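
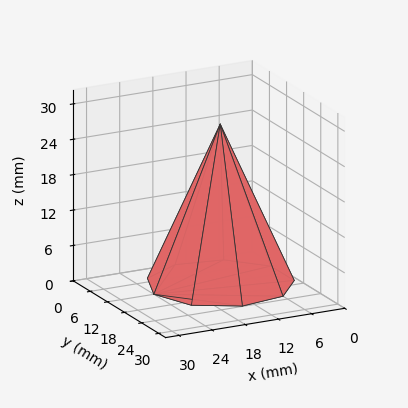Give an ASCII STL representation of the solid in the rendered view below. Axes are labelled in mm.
Reading the render: the shape is a regular 9-sided pyramid, base circumscribed radius ≈ 12 mm, apex at z ≈ 27 mm (dimensions read to the nearest mm from the axis ticks). For the STL, each face is triangulated and given an outward normal.

solid part
  facet normal 0.0000 0.0000 -1.0000
    outer loop
      vertex 14.084 23.818 0.000
      vertex 21.193 19.713 0.000
      vertex 24.000 12.000 0.000
    endloop
  endfacet
  facet normal 0.0000 0.0000 -1.0000
    outer loop
      vertex 6.000 22.392 0.000
      vertex 14.084 23.818 0.000
      vertex 24.000 12.000 0.000
    endloop
  endfacet
  facet normal 0.0000 0.0000 -1.0000
    outer loop
      vertex 0.724 16.104 0.000
      vertex 6.000 22.392 0.000
      vertex 24.000 12.000 0.000
    endloop
  endfacet
  facet normal 0.0000 0.0000 -1.0000
    outer loop
      vertex 0.724 7.896 0.000
      vertex 0.724 16.104 0.000
      vertex 24.000 12.000 0.000
    endloop
  endfacet
  facet normal 0.0000 0.0000 -1.0000
    outer loop
      vertex 6.000 1.608 0.000
      vertex 0.724 7.896 0.000
      vertex 24.000 12.000 0.000
    endloop
  endfacet
  facet normal 0.0000 0.0000 -1.0000
    outer loop
      vertex 14.084 0.182 0.000
      vertex 6.000 1.608 0.000
      vertex 24.000 12.000 0.000
    endloop
  endfacet
  facet normal 0.0000 0.0000 -1.0000
    outer loop
      vertex 21.193 4.287 0.000
      vertex 14.084 0.182 0.000
      vertex 24.000 12.000 0.000
    endloop
  endfacet
  facet normal 0.8671 0.3156 0.3854
    outer loop
      vertex 24.000 12.000 0.000
      vertex 21.193 19.713 0.000
      vertex 12.000 12.000 27.000
    endloop
  endfacet
  facet normal 0.4614 0.7991 0.3854
    outer loop
      vertex 21.193 19.713 0.000
      vertex 14.084 23.818 0.000
      vertex 12.000 12.000 27.000
    endloop
  endfacet
  facet normal -0.1603 0.9087 0.3854
    outer loop
      vertex 14.084 23.818 0.000
      vertex 6.000 22.392 0.000
      vertex 12.000 12.000 27.000
    endloop
  endfacet
  facet normal -0.7069 0.5931 0.3854
    outer loop
      vertex 6.000 22.392 0.000
      vertex 0.724 16.104 0.000
      vertex 12.000 12.000 27.000
    endloop
  endfacet
  facet normal -0.9228 0.0000 0.3854
    outer loop
      vertex 0.724 16.104 0.000
      vertex 0.724 7.896 0.000
      vertex 12.000 12.000 27.000
    endloop
  endfacet
  facet normal -0.7069 -0.5931 0.3854
    outer loop
      vertex 0.724 7.896 0.000
      vertex 6.000 1.608 0.000
      vertex 12.000 12.000 27.000
    endloop
  endfacet
  facet normal -0.1603 -0.9087 0.3854
    outer loop
      vertex 6.000 1.608 0.000
      vertex 14.084 0.182 0.000
      vertex 12.000 12.000 27.000
    endloop
  endfacet
  facet normal 0.4614 -0.7991 0.3854
    outer loop
      vertex 14.084 0.182 0.000
      vertex 21.193 4.287 0.000
      vertex 12.000 12.000 27.000
    endloop
  endfacet
  facet normal 0.8671 -0.3156 0.3854
    outer loop
      vertex 21.193 4.287 0.000
      vertex 24.000 12.000 0.000
      vertex 12.000 12.000 27.000
    endloop
  endfacet
endsolid part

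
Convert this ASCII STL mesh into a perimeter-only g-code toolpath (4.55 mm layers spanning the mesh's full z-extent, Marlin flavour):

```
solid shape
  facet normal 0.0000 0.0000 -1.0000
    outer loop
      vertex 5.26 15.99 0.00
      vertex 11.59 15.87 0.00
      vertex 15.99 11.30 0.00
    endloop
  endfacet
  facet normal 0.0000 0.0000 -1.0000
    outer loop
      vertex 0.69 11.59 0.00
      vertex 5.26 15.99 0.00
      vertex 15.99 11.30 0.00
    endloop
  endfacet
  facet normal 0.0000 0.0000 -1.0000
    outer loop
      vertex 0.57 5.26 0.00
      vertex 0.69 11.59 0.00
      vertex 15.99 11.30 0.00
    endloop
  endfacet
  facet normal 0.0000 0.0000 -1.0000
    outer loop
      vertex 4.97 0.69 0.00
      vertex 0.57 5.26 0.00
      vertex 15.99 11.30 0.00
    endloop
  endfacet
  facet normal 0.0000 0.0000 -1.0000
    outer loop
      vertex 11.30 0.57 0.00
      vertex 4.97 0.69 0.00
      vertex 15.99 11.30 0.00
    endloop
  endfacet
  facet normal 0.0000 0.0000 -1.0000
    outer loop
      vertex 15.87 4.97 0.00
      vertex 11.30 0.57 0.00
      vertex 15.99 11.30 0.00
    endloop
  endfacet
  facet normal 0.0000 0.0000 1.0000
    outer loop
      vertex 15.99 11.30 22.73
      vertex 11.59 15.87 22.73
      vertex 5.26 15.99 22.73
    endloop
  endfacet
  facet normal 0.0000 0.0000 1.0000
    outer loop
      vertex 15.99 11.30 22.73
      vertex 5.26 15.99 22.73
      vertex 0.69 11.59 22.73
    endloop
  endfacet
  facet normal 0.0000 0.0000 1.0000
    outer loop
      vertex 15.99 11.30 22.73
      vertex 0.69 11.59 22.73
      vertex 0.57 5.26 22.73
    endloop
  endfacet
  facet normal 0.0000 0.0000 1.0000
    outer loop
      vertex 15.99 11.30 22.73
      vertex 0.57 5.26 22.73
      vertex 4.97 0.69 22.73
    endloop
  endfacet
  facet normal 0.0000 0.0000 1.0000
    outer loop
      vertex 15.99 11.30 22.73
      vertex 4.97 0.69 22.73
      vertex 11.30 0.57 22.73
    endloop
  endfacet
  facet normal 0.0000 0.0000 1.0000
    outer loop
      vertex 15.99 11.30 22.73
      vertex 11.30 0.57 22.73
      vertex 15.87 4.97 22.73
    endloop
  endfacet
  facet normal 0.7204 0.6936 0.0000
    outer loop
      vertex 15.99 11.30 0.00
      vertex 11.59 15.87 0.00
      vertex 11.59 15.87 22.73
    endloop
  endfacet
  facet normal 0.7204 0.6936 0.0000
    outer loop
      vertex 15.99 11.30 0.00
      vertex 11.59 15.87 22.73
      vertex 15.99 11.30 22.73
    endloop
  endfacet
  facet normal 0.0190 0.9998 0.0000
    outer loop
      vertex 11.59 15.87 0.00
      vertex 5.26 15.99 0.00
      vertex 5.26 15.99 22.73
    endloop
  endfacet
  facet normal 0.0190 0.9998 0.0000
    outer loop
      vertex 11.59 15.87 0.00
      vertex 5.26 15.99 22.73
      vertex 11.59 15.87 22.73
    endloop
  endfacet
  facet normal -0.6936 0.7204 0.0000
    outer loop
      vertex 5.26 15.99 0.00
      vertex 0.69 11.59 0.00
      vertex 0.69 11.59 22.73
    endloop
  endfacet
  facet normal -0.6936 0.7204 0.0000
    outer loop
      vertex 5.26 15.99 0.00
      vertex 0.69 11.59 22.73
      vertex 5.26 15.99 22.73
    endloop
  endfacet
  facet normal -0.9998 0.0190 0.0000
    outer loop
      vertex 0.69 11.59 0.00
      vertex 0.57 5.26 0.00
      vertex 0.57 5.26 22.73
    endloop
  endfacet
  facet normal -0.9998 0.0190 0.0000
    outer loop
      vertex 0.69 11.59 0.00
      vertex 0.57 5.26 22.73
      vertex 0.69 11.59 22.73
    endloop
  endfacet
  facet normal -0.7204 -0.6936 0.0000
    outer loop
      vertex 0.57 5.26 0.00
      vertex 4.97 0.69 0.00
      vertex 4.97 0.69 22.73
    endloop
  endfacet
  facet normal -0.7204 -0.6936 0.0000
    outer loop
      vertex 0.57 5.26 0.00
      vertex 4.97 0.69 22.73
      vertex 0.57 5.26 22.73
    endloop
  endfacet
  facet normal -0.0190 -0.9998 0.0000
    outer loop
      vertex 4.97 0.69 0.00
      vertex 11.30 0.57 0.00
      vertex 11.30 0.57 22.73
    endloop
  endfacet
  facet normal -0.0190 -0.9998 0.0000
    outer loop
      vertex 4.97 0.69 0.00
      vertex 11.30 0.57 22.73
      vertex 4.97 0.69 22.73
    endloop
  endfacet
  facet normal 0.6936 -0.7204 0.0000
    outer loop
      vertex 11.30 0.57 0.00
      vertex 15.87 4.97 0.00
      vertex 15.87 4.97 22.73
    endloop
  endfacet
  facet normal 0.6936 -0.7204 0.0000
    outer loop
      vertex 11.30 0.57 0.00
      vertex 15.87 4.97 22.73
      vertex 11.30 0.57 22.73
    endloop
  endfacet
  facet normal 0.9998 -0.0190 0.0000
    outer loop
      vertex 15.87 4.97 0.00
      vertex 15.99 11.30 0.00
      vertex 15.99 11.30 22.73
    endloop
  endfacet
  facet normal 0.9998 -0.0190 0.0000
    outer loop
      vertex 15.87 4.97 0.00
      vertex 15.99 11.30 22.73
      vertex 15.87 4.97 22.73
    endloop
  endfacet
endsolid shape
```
; perimeter-only toolpath
G21 ; units = mm
G90 ; absolute positioning
G28 ; home
; layer 1
G0 Z4.55
G0 X15.99 Y11.30
G1 X11.59 Y15.87
G1 X5.26 Y15.99
G1 X0.69 Y11.59
G1 X0.57 Y5.26
G1 X4.97 Y0.69
G1 X11.30 Y0.57
G1 X15.87 Y4.97
G1 X15.99 Y11.30
; layer 2
G0 Z9.09
G0 X15.99 Y11.30
G1 X11.59 Y15.87
G1 X5.26 Y15.99
G1 X0.69 Y11.59
G1 X0.57 Y5.26
G1 X4.97 Y0.69
G1 X11.30 Y0.57
G1 X15.87 Y4.97
G1 X15.99 Y11.30
; layer 3
G0 Z13.64
G0 X15.99 Y11.30
G1 X11.59 Y15.87
G1 X5.26 Y15.99
G1 X0.69 Y11.59
G1 X0.57 Y5.26
G1 X4.97 Y0.69
G1 X11.30 Y0.57
G1 X15.87 Y4.97
G1 X15.99 Y11.30
; layer 4
G0 Z18.18
G0 X15.99 Y11.30
G1 X11.59 Y15.87
G1 X5.26 Y15.99
G1 X0.69 Y11.59
G1 X0.57 Y5.26
G1 X4.97 Y0.69
G1 X11.30 Y0.57
G1 X15.87 Y4.97
G1 X15.99 Y11.30
; layer 5
G0 Z22.73
G0 X15.99 Y11.30
G1 X11.59 Y15.87
G1 X5.26 Y15.99
G1 X0.69 Y11.59
G1 X0.57 Y5.26
G1 X4.97 Y0.69
G1 X11.30 Y0.57
G1 X15.87 Y4.97
G1 X15.99 Y11.30
M2 ; end

The solid is a regular 8-sided prism (a cylinder approximated with 8 flat sides), circumscribed radius ≈ 8.28 mm, height ≈ 22.7 mm. Slicing at Δz = 4.55 mm — 5 equal slices spanning the solid's height, so layer i sits at z = i·h/5 — gives 5 non-empty perimeters. Each is a 8-segment closed polygon; G0 lifts to the layer z and rapids to the start vertex, then G1 traces the edges.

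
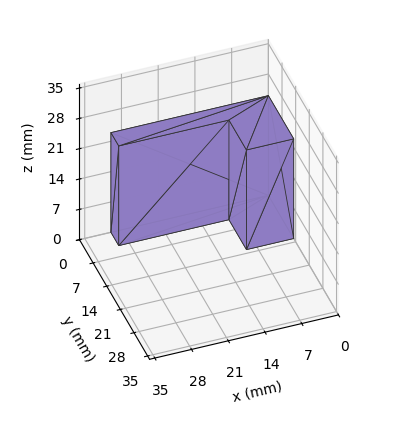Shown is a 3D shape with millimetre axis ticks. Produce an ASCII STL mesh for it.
Reading the render: the shape is an L-shaped prism: outer 30 × 13 mm, arm thicknesses ≈ 4 mm (horizontal) and 9 mm (vertical), extruded 23 mm in z (dimensions read to the nearest mm from the axis ticks). For the STL, each face is triangulated and given an outward normal.

solid part
  facet normal 0.0000 0.0000 -1.0000
    outer loop
      vertex 30.0 4.0 0.0
      vertex 30.0 0.0 0.0
      vertex 0.0 0.0 0.0
    endloop
  endfacet
  facet normal 0.0000 0.0000 -1.0000
    outer loop
      vertex 9.0 4.0 0.0
      vertex 30.0 4.0 0.0
      vertex 0.0 0.0 0.0
    endloop
  endfacet
  facet normal 0.0000 0.0000 -1.0000
    outer loop
      vertex 9.0 13.0 0.0
      vertex 9.0 4.0 0.0
      vertex 0.0 0.0 0.0
    endloop
  endfacet
  facet normal 0.0000 0.0000 -1.0000
    outer loop
      vertex 0.0 13.0 0.0
      vertex 9.0 13.0 0.0
      vertex 0.0 0.0 0.0
    endloop
  endfacet
  facet normal 0.0000 0.0000 1.0000
    outer loop
      vertex 0.0 0.0 23.0
      vertex 30.0 0.0 23.0
      vertex 30.0 4.0 23.0
    endloop
  endfacet
  facet normal 0.0000 0.0000 1.0000
    outer loop
      vertex 0.0 0.0 23.0
      vertex 30.0 4.0 23.0
      vertex 9.0 4.0 23.0
    endloop
  endfacet
  facet normal 0.0000 0.0000 1.0000
    outer loop
      vertex 0.0 0.0 23.0
      vertex 9.0 4.0 23.0
      vertex 9.0 13.0 23.0
    endloop
  endfacet
  facet normal 0.0000 0.0000 1.0000
    outer loop
      vertex 0.0 0.0 23.0
      vertex 9.0 13.0 23.0
      vertex 0.0 13.0 23.0
    endloop
  endfacet
  facet normal 0.0000 -1.0000 0.0000
    outer loop
      vertex 0.0 0.0 0.0
      vertex 30.0 0.0 0.0
      vertex 30.0 0.0 23.0
    endloop
  endfacet
  facet normal 0.0000 -1.0000 0.0000
    outer loop
      vertex 0.0 0.0 0.0
      vertex 30.0 0.0 23.0
      vertex 0.0 0.0 23.0
    endloop
  endfacet
  facet normal 1.0000 0.0000 0.0000
    outer loop
      vertex 30.0 0.0 0.0
      vertex 30.0 4.0 0.0
      vertex 30.0 4.0 23.0
    endloop
  endfacet
  facet normal 1.0000 0.0000 0.0000
    outer loop
      vertex 30.0 0.0 0.0
      vertex 30.0 4.0 23.0
      vertex 30.0 0.0 23.0
    endloop
  endfacet
  facet normal 0.0000 1.0000 0.0000
    outer loop
      vertex 30.0 4.0 0.0
      vertex 9.0 4.0 0.0
      vertex 9.0 4.0 23.0
    endloop
  endfacet
  facet normal 0.0000 1.0000 0.0000
    outer loop
      vertex 30.0 4.0 0.0
      vertex 9.0 4.0 23.0
      vertex 30.0 4.0 23.0
    endloop
  endfacet
  facet normal 1.0000 0.0000 0.0000
    outer loop
      vertex 9.0 4.0 0.0
      vertex 9.0 13.0 0.0
      vertex 9.0 13.0 23.0
    endloop
  endfacet
  facet normal 1.0000 0.0000 0.0000
    outer loop
      vertex 9.0 4.0 0.0
      vertex 9.0 13.0 23.0
      vertex 9.0 4.0 23.0
    endloop
  endfacet
  facet normal 0.0000 1.0000 0.0000
    outer loop
      vertex 9.0 13.0 0.0
      vertex 0.0 13.0 0.0
      vertex 0.0 13.0 23.0
    endloop
  endfacet
  facet normal 0.0000 1.0000 0.0000
    outer loop
      vertex 9.0 13.0 0.0
      vertex 0.0 13.0 23.0
      vertex 9.0 13.0 23.0
    endloop
  endfacet
  facet normal -1.0000 0.0000 0.0000
    outer loop
      vertex 0.0 13.0 0.0
      vertex 0.0 0.0 0.0
      vertex 0.0 0.0 23.0
    endloop
  endfacet
  facet normal -1.0000 0.0000 0.0000
    outer loop
      vertex 0.0 13.0 0.0
      vertex 0.0 0.0 23.0
      vertex 0.0 13.0 23.0
    endloop
  endfacet
endsolid part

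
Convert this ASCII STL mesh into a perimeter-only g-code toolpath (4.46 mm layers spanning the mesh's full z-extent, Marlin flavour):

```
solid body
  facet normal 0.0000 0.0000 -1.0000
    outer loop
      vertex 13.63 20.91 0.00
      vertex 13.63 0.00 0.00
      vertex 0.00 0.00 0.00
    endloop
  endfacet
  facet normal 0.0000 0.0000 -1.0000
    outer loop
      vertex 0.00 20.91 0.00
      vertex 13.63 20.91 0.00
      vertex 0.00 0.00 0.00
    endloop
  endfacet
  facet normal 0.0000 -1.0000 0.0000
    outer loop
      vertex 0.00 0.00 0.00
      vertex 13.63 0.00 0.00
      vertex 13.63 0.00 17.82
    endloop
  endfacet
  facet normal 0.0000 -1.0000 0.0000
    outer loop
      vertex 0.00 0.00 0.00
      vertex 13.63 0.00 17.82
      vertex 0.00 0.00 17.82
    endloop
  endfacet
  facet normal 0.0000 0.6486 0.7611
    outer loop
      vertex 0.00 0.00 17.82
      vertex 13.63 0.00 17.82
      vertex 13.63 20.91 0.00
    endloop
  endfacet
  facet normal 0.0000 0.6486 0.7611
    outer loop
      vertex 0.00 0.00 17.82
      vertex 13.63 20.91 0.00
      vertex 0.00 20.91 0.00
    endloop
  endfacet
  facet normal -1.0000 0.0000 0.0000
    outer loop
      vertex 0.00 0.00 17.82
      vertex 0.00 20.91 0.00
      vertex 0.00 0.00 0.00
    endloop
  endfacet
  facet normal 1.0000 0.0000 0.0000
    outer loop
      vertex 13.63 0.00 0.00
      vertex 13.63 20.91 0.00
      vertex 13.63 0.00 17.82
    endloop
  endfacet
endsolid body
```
; perimeter-only toolpath
G21 ; units = mm
G90 ; absolute positioning
G28 ; home
; layer 1
G0 Z4.46
G0 X0.00 Y0.00
G1 X13.63 Y0.00
G1 X13.63 Y15.68
G1 X0.00 Y15.68
G1 X0.00 Y0.00
; layer 2
G0 Z8.91
G0 X0.00 Y0.00
G1 X13.63 Y0.00
G1 X13.63 Y10.46
G1 X0.00 Y10.46
G1 X0.00 Y0.00
; layer 3
G0 Z13.37
G0 X0.00 Y0.00
G1 X13.63 Y0.00
G1 X13.63 Y5.23
G1 X0.00 Y5.23
G1 X0.00 Y0.00
M2 ; end

The solid is a wedge (ramp): 13.6 × 20.9 mm base, rising to 17.8 mm along the y=0 edge and sloping linearly to z=0 at y=20.9. Slicing at Δz = 4.46 mm — 4 equal slices spanning the solid's height, so layer i sits at z = i·h/4 — gives 3 non-empty perimeters. Each is a 4-segment closed polygon; G0 lifts to the layer z and rapids to the start vertex, then G1 traces the edges. The cross-section shrinks linearly with z (the slice at the apex is degenerate and omitted).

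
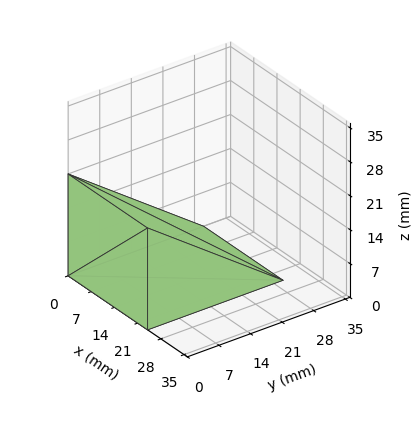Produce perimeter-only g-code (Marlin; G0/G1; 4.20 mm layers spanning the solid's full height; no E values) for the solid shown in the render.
Reading the render: the shape is a wedge (ramp): 24 × 30 mm base, rising to 21 mm along the y=0 edge and sloping linearly to z=0 at y=30 (dimensions read to the nearest mm from the axis ticks). For the g-code, the solid's height is divided into equal slices at the stated Δz and each level perimeter traced with G1 moves after a G0 lift.

; perimeter-only toolpath
G21 ; units = mm
G90 ; absolute positioning
G28 ; home
; layer 1
G0 Z4.20
G0 X0.00 Y0.00
G1 X24.00 Y0.00
G1 X24.00 Y24.00
G1 X0.00 Y24.00
G1 X0.00 Y0.00
; layer 2
G0 Z8.40
G0 X0.00 Y0.00
G1 X24.00 Y0.00
G1 X24.00 Y18.00
G1 X0.00 Y18.00
G1 X0.00 Y0.00
; layer 3
G0 Z12.60
G0 X0.00 Y0.00
G1 X24.00 Y0.00
G1 X24.00 Y12.00
G1 X0.00 Y12.00
G1 X0.00 Y0.00
; layer 4
G0 Z16.80
G0 X0.00 Y0.00
G1 X24.00 Y0.00
G1 X24.00 Y6.00
G1 X0.00 Y6.00
G1 X0.00 Y0.00
M2 ; end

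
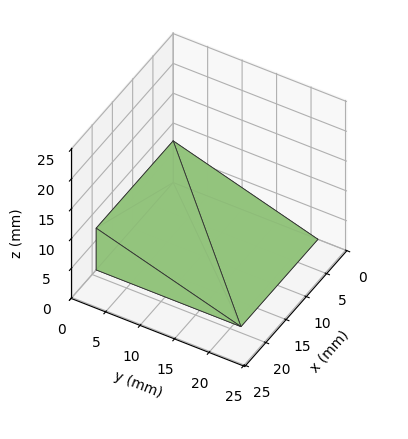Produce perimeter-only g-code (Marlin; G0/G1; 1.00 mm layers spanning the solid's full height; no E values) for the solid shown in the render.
Reading the render: the shape is a wedge (ramp): 19 × 21 mm base, rising to 7 mm along the y=0 edge and sloping linearly to z=0 at y=21 (dimensions read to the nearest mm from the axis ticks). For the g-code, the solid's height is divided into equal slices at the stated Δz and each level perimeter traced with G1 moves after a G0 lift.

; perimeter-only toolpath
G21 ; units = mm
G90 ; absolute positioning
G28 ; home
; layer 1
G0 Z1.00
G0 X0.00 Y0.00
G1 X19.00 Y0.00
G1 X19.00 Y18.00
G1 X0.00 Y18.00
G1 X0.00 Y0.00
; layer 2
G0 Z2.00
G0 X0.00 Y0.00
G1 X19.00 Y0.00
G1 X19.00 Y15.00
G1 X0.00 Y15.00
G1 X0.00 Y0.00
; layer 3
G0 Z3.00
G0 X0.00 Y0.00
G1 X19.00 Y0.00
G1 X19.00 Y12.00
G1 X0.00 Y12.00
G1 X0.00 Y0.00
; layer 4
G0 Z4.00
G0 X0.00 Y0.00
G1 X19.00 Y0.00
G1 X19.00 Y9.00
G1 X0.00 Y9.00
G1 X0.00 Y0.00
; layer 5
G0 Z5.00
G0 X0.00 Y0.00
G1 X19.00 Y0.00
G1 X19.00 Y6.00
G1 X0.00 Y6.00
G1 X0.00 Y0.00
; layer 6
G0 Z6.00
G0 X0.00 Y0.00
G1 X19.00 Y0.00
G1 X19.00 Y3.00
G1 X0.00 Y3.00
G1 X0.00 Y0.00
M2 ; end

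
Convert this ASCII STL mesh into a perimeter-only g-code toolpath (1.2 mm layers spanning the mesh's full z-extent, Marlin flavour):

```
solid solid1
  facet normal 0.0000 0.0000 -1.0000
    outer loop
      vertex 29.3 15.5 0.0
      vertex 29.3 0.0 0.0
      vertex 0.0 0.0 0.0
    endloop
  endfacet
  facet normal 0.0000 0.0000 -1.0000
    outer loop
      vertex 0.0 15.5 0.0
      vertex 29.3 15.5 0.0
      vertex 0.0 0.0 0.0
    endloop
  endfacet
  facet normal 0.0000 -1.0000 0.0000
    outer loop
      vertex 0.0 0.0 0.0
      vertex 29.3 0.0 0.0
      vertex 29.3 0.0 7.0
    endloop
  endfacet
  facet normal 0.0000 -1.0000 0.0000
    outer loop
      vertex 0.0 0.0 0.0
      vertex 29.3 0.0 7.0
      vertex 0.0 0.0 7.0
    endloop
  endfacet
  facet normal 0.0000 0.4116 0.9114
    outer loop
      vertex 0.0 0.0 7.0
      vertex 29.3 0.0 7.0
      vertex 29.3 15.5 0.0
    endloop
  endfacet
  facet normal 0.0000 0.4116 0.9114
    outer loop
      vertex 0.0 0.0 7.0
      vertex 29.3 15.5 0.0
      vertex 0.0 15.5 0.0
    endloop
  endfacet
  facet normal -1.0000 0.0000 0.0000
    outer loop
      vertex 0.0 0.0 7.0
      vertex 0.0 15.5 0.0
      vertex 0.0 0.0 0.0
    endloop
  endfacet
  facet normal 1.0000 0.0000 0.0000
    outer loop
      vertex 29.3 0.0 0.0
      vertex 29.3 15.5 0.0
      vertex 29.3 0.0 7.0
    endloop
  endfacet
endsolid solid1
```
; perimeter-only toolpath
G21 ; units = mm
G90 ; absolute positioning
G28 ; home
; layer 1
G0 Z1.2
G0 X0.0 Y0.0
G1 X29.3 Y0.0
G1 X29.3 Y12.9
G1 X0.0 Y12.9
G1 X0.0 Y0.0
; layer 2
G0 Z2.3
G0 X0.0 Y0.0
G1 X29.3 Y0.0
G1 X29.3 Y10.3
G1 X0.0 Y10.3
G1 X0.0 Y0.0
; layer 3
G0 Z3.5
G0 X0.0 Y0.0
G1 X29.3 Y0.0
G1 X29.3 Y7.8
G1 X0.0 Y7.8
G1 X0.0 Y0.0
; layer 4
G0 Z4.7
G0 X0.0 Y0.0
G1 X29.3 Y0.0
G1 X29.3 Y5.2
G1 X0.0 Y5.2
G1 X0.0 Y0.0
; layer 5
G0 Z5.8
G0 X0.0 Y0.0
G1 X29.3 Y0.0
G1 X29.3 Y2.6
G1 X0.0 Y2.6
G1 X0.0 Y0.0
M2 ; end

The solid is a wedge (ramp): 29.3 × 15.5 mm base, rising to 7 mm along the y=0 edge and sloping linearly to z=0 at y=15.5. Slicing at Δz = 1.2 mm — 6 equal slices spanning the solid's height, so layer i sits at z = i·h/6 — gives 5 non-empty perimeters. Each is a 4-segment closed polygon; G0 lifts to the layer z and rapids to the start vertex, then G1 traces the edges. The cross-section shrinks linearly with z (the slice at the apex is degenerate and omitted).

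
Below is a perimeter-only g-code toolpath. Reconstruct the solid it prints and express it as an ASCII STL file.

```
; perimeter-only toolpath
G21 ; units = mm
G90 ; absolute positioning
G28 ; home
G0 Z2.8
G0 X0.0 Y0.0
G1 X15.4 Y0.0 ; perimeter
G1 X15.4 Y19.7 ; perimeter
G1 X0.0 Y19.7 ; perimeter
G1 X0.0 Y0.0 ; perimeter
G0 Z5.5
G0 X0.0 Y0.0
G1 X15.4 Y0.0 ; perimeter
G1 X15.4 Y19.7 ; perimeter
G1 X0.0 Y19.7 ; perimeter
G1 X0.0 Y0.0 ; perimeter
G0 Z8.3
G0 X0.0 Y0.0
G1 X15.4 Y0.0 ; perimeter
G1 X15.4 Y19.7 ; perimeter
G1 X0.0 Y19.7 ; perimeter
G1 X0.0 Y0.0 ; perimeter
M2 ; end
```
solid part
  facet normal 0.0000 0.0000 -1.0000
    outer loop
      vertex 15.4 19.7 0.0
      vertex 15.4 0.0 0.0
      vertex 0.0 0.0 0.0
    endloop
  endfacet
  facet normal 0.0000 0.0000 -1.0000
    outer loop
      vertex 0.0 19.7 0.0
      vertex 15.4 19.7 0.0
      vertex 0.0 0.0 0.0
    endloop
  endfacet
  facet normal 0.0000 0.0000 1.0000
    outer loop
      vertex 0.0 0.0 8.3
      vertex 15.4 0.0 8.3
      vertex 15.4 19.7 8.3
    endloop
  endfacet
  facet normal 0.0000 0.0000 1.0000
    outer loop
      vertex 0.0 0.0 8.3
      vertex 15.4 19.7 8.3
      vertex 0.0 19.7 8.3
    endloop
  endfacet
  facet normal 0.0000 -1.0000 0.0000
    outer loop
      vertex 0.0 0.0 0.0
      vertex 15.4 0.0 0.0
      vertex 15.4 0.0 8.3
    endloop
  endfacet
  facet normal 0.0000 -1.0000 0.0000
    outer loop
      vertex 0.0 0.0 0.0
      vertex 15.4 0.0 8.3
      vertex 0.0 0.0 8.3
    endloop
  endfacet
  facet normal 0.0000 1.0000 0.0000
    outer loop
      vertex 15.4 19.7 8.3
      vertex 15.4 19.7 0.0
      vertex 0.0 19.7 0.0
    endloop
  endfacet
  facet normal 0.0000 1.0000 0.0000
    outer loop
      vertex 0.0 19.7 8.3
      vertex 15.4 19.7 8.3
      vertex 0.0 19.7 0.0
    endloop
  endfacet
  facet normal -1.0000 0.0000 0.0000
    outer loop
      vertex 0.0 19.7 8.3
      vertex 0.0 19.7 0.0
      vertex 0.0 0.0 0.0
    endloop
  endfacet
  facet normal -1.0000 0.0000 0.0000
    outer loop
      vertex 0.0 0.0 8.3
      vertex 0.0 19.7 8.3
      vertex 0.0 0.0 0.0
    endloop
  endfacet
  facet normal 1.0000 0.0000 0.0000
    outer loop
      vertex 15.4 0.0 0.0
      vertex 15.4 19.7 0.0
      vertex 15.4 19.7 8.3
    endloop
  endfacet
  facet normal 1.0000 0.0000 0.0000
    outer loop
      vertex 15.4 0.0 0.0
      vertex 15.4 19.7 8.3
      vertex 15.4 0.0 8.3
    endloop
  endfacet
endsolid part

The G0 Z moves step by Δz≈2.8 mm. Every layer's G1 loop is the same polygon, so the solid is a straight extrusion of it from z=0 to z≈8.3. Closing with flat bottom and top caps and triangulating gives 12 facets — a rectangular box, roughly 15.4 × 19.7 mm footprint and 8.3 mm tall.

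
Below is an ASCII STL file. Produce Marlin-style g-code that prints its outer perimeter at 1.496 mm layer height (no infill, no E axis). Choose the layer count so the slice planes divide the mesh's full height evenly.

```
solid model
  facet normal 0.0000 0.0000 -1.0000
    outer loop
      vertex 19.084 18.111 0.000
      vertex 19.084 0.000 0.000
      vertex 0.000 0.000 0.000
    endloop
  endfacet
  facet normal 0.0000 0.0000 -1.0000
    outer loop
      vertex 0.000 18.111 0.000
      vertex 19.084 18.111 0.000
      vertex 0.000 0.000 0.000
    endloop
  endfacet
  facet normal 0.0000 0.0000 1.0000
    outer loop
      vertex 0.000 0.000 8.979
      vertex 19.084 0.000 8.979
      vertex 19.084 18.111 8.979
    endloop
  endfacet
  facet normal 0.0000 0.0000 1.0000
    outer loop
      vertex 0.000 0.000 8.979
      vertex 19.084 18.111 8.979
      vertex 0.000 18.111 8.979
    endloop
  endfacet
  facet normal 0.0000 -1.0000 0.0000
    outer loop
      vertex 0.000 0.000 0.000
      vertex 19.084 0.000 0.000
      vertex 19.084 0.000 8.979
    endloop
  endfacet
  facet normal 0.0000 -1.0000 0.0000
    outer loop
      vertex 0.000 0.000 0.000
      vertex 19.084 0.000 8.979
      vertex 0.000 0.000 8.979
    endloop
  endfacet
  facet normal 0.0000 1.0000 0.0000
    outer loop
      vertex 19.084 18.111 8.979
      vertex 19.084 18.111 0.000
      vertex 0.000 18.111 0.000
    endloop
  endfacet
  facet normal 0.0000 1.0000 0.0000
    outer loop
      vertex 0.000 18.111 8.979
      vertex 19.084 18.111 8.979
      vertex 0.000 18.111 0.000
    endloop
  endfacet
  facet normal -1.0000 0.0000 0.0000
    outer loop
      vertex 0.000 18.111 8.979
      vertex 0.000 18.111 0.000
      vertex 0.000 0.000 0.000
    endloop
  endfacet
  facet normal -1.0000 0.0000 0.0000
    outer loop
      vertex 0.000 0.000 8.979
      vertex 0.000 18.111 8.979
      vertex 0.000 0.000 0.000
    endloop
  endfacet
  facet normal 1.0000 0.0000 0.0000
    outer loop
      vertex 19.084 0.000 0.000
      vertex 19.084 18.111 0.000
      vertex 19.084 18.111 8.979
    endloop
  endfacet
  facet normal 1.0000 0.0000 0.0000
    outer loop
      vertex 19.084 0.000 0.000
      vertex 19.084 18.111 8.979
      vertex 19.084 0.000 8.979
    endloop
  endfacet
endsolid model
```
; perimeter-only toolpath
G21 ; units = mm
G90 ; absolute positioning
G28 ; home
; layer 1
G0 Z1.496
G0 X0.000 Y0.000
G1 X19.084 Y0.000
G1 X19.084 Y18.111
G1 X0.000 Y18.111
G1 X0.000 Y0.000
; layer 2
G0 Z2.993
G0 X0.000 Y0.000
G1 X19.084 Y0.000
G1 X19.084 Y18.111
G1 X0.000 Y18.111
G1 X0.000 Y0.000
; layer 3
G0 Z4.489
G0 X0.000 Y0.000
G1 X19.084 Y0.000
G1 X19.084 Y18.111
G1 X0.000 Y18.111
G1 X0.000 Y0.000
; layer 4
G0 Z5.986
G0 X0.000 Y0.000
G1 X19.084 Y0.000
G1 X19.084 Y18.111
G1 X0.000 Y18.111
G1 X0.000 Y0.000
; layer 5
G0 Z7.482
G0 X0.000 Y0.000
G1 X19.084 Y0.000
G1 X19.084 Y18.111
G1 X0.000 Y18.111
G1 X0.000 Y0.000
; layer 6
G0 Z8.979
G0 X0.000 Y0.000
G1 X19.084 Y0.000
G1 X19.084 Y18.111
G1 X0.000 Y18.111
G1 X0.000 Y0.000
M2 ; end

The solid is a rectangular box, roughly 19.1 × 18.1 mm footprint and 8.98 mm tall. Slicing at Δz = 1.496 mm — 6 equal slices spanning the solid's height, so layer i sits at z = i·h/6 — gives 6 non-empty perimeters. Each is a 4-segment closed polygon; G0 lifts to the layer z and rapids to the start vertex, then G1 traces the edges.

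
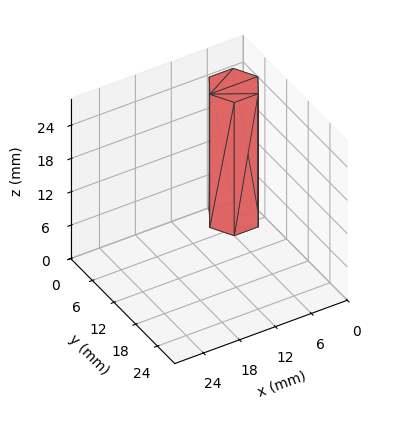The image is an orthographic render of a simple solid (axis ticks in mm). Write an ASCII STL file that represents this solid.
Reading the render: the shape is a regular 6-sided prism (a cylinder approximated with 6 flat sides), circumscribed radius ≈ 4 mm, height ≈ 24 mm (dimensions read to the nearest mm from the axis ticks). For the STL, each face is triangulated and given an outward normal.

solid part
  facet normal 0.0000 0.0000 -1.0000
    outer loop
      vertex 2.000 7.464 0.000
      vertex 6.000 7.464 0.000
      vertex 8.000 4.000 0.000
    endloop
  endfacet
  facet normal 0.0000 0.0000 -1.0000
    outer loop
      vertex 0.000 4.000 0.000
      vertex 2.000 7.464 0.000
      vertex 8.000 4.000 0.000
    endloop
  endfacet
  facet normal 0.0000 0.0000 -1.0000
    outer loop
      vertex 2.000 0.536 0.000
      vertex 0.000 4.000 0.000
      vertex 8.000 4.000 0.000
    endloop
  endfacet
  facet normal 0.0000 0.0000 -1.0000
    outer loop
      vertex 6.000 0.536 0.000
      vertex 2.000 0.536 0.000
      vertex 8.000 4.000 0.000
    endloop
  endfacet
  facet normal 0.0000 0.0000 1.0000
    outer loop
      vertex 8.000 4.000 24.000
      vertex 6.000 7.464 24.000
      vertex 2.000 7.464 24.000
    endloop
  endfacet
  facet normal 0.0000 0.0000 1.0000
    outer loop
      vertex 8.000 4.000 24.000
      vertex 2.000 7.464 24.000
      vertex 0.000 4.000 24.000
    endloop
  endfacet
  facet normal 0.0000 0.0000 1.0000
    outer loop
      vertex 8.000 4.000 24.000
      vertex 0.000 4.000 24.000
      vertex 2.000 0.536 24.000
    endloop
  endfacet
  facet normal 0.0000 0.0000 1.0000
    outer loop
      vertex 8.000 4.000 24.000
      vertex 2.000 0.536 24.000
      vertex 6.000 0.536 24.000
    endloop
  endfacet
  facet normal 0.8660 0.5000 0.0000
    outer loop
      vertex 8.000 4.000 0.000
      vertex 6.000 7.464 0.000
      vertex 6.000 7.464 24.000
    endloop
  endfacet
  facet normal 0.8660 0.5000 0.0000
    outer loop
      vertex 8.000 4.000 0.000
      vertex 6.000 7.464 24.000
      vertex 8.000 4.000 24.000
    endloop
  endfacet
  facet normal 0.0000 1.0000 0.0000
    outer loop
      vertex 6.000 7.464 0.000
      vertex 2.000 7.464 0.000
      vertex 2.000 7.464 24.000
    endloop
  endfacet
  facet normal 0.0000 1.0000 0.0000
    outer loop
      vertex 6.000 7.464 0.000
      vertex 2.000 7.464 24.000
      vertex 6.000 7.464 24.000
    endloop
  endfacet
  facet normal -0.8660 0.5000 0.0000
    outer loop
      vertex 2.000 7.464 0.000
      vertex 0.000 4.000 0.000
      vertex 0.000 4.000 24.000
    endloop
  endfacet
  facet normal -0.8660 0.5000 0.0000
    outer loop
      vertex 2.000 7.464 0.000
      vertex 0.000 4.000 24.000
      vertex 2.000 7.464 24.000
    endloop
  endfacet
  facet normal -0.8660 -0.5000 0.0000
    outer loop
      vertex 0.000 4.000 0.000
      vertex 2.000 0.536 0.000
      vertex 2.000 0.536 24.000
    endloop
  endfacet
  facet normal -0.8660 -0.5000 0.0000
    outer loop
      vertex 0.000 4.000 0.000
      vertex 2.000 0.536 24.000
      vertex 0.000 4.000 24.000
    endloop
  endfacet
  facet normal 0.0000 -1.0000 0.0000
    outer loop
      vertex 2.000 0.536 0.000
      vertex 6.000 0.536 0.000
      vertex 6.000 0.536 24.000
    endloop
  endfacet
  facet normal 0.0000 -1.0000 0.0000
    outer loop
      vertex 2.000 0.536 0.000
      vertex 6.000 0.536 24.000
      vertex 2.000 0.536 24.000
    endloop
  endfacet
  facet normal 0.8660 -0.5000 0.0000
    outer loop
      vertex 6.000 0.536 0.000
      vertex 8.000 4.000 0.000
      vertex 8.000 4.000 24.000
    endloop
  endfacet
  facet normal 0.8660 -0.5000 0.0000
    outer loop
      vertex 6.000 0.536 0.000
      vertex 8.000 4.000 24.000
      vertex 6.000 0.536 24.000
    endloop
  endfacet
endsolid part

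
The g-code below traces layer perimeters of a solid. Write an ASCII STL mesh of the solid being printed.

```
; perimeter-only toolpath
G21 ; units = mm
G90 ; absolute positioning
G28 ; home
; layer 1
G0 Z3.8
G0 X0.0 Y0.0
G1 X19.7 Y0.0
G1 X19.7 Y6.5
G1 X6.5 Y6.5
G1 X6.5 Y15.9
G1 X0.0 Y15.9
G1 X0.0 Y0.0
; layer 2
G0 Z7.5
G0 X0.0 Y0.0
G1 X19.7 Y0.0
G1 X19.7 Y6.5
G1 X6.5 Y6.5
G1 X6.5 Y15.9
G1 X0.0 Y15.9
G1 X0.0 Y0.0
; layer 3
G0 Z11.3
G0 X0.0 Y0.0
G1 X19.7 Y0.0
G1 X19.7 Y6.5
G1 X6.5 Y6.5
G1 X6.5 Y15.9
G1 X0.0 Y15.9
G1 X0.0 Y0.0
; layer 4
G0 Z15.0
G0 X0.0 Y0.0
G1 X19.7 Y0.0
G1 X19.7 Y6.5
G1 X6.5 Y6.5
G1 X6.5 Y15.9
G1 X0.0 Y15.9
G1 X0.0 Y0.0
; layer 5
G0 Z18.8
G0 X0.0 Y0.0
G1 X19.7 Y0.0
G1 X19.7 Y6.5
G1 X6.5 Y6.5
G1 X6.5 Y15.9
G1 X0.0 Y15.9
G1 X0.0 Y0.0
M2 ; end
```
solid part
  facet normal 0.0000 0.0000 -1.0000
    outer loop
      vertex 19.7 6.5 0.0
      vertex 19.7 0.0 0.0
      vertex 0.0 0.0 0.0
    endloop
  endfacet
  facet normal 0.0000 0.0000 -1.0000
    outer loop
      vertex 6.5 6.5 0.0
      vertex 19.7 6.5 0.0
      vertex 0.0 0.0 0.0
    endloop
  endfacet
  facet normal 0.0000 0.0000 -1.0000
    outer loop
      vertex 6.5 15.9 0.0
      vertex 6.5 6.5 0.0
      vertex 0.0 0.0 0.0
    endloop
  endfacet
  facet normal 0.0000 0.0000 -1.0000
    outer loop
      vertex 0.0 15.9 0.0
      vertex 6.5 15.9 0.0
      vertex 0.0 0.0 0.0
    endloop
  endfacet
  facet normal 0.0000 0.0000 1.0000
    outer loop
      vertex 0.0 0.0 18.8
      vertex 19.7 0.0 18.8
      vertex 19.7 6.5 18.8
    endloop
  endfacet
  facet normal 0.0000 0.0000 1.0000
    outer loop
      vertex 0.0 0.0 18.8
      vertex 19.7 6.5 18.8
      vertex 6.5 6.5 18.8
    endloop
  endfacet
  facet normal 0.0000 0.0000 1.0000
    outer loop
      vertex 0.0 0.0 18.8
      vertex 6.5 6.5 18.8
      vertex 6.5 15.9 18.8
    endloop
  endfacet
  facet normal 0.0000 0.0000 1.0000
    outer loop
      vertex 0.0 0.0 18.8
      vertex 6.5 15.9 18.8
      vertex 0.0 15.9 18.8
    endloop
  endfacet
  facet normal 0.0000 -1.0000 0.0000
    outer loop
      vertex 0.0 0.0 0.0
      vertex 19.7 0.0 0.0
      vertex 19.7 0.0 18.8
    endloop
  endfacet
  facet normal 0.0000 -1.0000 0.0000
    outer loop
      vertex 0.0 0.0 0.0
      vertex 19.7 0.0 18.8
      vertex 0.0 0.0 18.8
    endloop
  endfacet
  facet normal 1.0000 0.0000 0.0000
    outer loop
      vertex 19.7 0.0 0.0
      vertex 19.7 6.5 0.0
      vertex 19.7 6.5 18.8
    endloop
  endfacet
  facet normal 1.0000 0.0000 0.0000
    outer loop
      vertex 19.7 0.0 0.0
      vertex 19.7 6.5 18.8
      vertex 19.7 0.0 18.8
    endloop
  endfacet
  facet normal 0.0000 1.0000 0.0000
    outer loop
      vertex 19.7 6.5 0.0
      vertex 6.5 6.5 0.0
      vertex 6.5 6.5 18.8
    endloop
  endfacet
  facet normal 0.0000 1.0000 0.0000
    outer loop
      vertex 19.7 6.5 0.0
      vertex 6.5 6.5 18.8
      vertex 19.7 6.5 18.8
    endloop
  endfacet
  facet normal 1.0000 0.0000 0.0000
    outer loop
      vertex 6.5 6.5 0.0
      vertex 6.5 15.9 0.0
      vertex 6.5 15.9 18.8
    endloop
  endfacet
  facet normal 1.0000 0.0000 0.0000
    outer loop
      vertex 6.5 6.5 0.0
      vertex 6.5 15.9 18.8
      vertex 6.5 6.5 18.8
    endloop
  endfacet
  facet normal 0.0000 1.0000 0.0000
    outer loop
      vertex 6.5 15.9 0.0
      vertex 0.0 15.9 0.0
      vertex 0.0 15.9 18.8
    endloop
  endfacet
  facet normal 0.0000 1.0000 0.0000
    outer loop
      vertex 6.5 15.9 0.0
      vertex 0.0 15.9 18.8
      vertex 6.5 15.9 18.8
    endloop
  endfacet
  facet normal -1.0000 0.0000 0.0000
    outer loop
      vertex 0.0 15.9 0.0
      vertex 0.0 0.0 0.0
      vertex 0.0 0.0 18.8
    endloop
  endfacet
  facet normal -1.0000 0.0000 0.0000
    outer loop
      vertex 0.0 15.9 0.0
      vertex 0.0 0.0 18.8
      vertex 0.0 15.9 18.8
    endloop
  endfacet
endsolid part

The G0 Z moves step by Δz≈3.8 mm. Every layer's G1 loop is the same polygon, so the solid is a straight extrusion of it from z=0 to z≈18.8. Closing with flat bottom and top caps and triangulating gives 20 facets — an L-shaped prism: outer 19.7 × 15.9 mm, arm thicknesses ≈ 6.5 mm (horizontal) and 6.5 mm (vertical), extruded 18.8 mm in z.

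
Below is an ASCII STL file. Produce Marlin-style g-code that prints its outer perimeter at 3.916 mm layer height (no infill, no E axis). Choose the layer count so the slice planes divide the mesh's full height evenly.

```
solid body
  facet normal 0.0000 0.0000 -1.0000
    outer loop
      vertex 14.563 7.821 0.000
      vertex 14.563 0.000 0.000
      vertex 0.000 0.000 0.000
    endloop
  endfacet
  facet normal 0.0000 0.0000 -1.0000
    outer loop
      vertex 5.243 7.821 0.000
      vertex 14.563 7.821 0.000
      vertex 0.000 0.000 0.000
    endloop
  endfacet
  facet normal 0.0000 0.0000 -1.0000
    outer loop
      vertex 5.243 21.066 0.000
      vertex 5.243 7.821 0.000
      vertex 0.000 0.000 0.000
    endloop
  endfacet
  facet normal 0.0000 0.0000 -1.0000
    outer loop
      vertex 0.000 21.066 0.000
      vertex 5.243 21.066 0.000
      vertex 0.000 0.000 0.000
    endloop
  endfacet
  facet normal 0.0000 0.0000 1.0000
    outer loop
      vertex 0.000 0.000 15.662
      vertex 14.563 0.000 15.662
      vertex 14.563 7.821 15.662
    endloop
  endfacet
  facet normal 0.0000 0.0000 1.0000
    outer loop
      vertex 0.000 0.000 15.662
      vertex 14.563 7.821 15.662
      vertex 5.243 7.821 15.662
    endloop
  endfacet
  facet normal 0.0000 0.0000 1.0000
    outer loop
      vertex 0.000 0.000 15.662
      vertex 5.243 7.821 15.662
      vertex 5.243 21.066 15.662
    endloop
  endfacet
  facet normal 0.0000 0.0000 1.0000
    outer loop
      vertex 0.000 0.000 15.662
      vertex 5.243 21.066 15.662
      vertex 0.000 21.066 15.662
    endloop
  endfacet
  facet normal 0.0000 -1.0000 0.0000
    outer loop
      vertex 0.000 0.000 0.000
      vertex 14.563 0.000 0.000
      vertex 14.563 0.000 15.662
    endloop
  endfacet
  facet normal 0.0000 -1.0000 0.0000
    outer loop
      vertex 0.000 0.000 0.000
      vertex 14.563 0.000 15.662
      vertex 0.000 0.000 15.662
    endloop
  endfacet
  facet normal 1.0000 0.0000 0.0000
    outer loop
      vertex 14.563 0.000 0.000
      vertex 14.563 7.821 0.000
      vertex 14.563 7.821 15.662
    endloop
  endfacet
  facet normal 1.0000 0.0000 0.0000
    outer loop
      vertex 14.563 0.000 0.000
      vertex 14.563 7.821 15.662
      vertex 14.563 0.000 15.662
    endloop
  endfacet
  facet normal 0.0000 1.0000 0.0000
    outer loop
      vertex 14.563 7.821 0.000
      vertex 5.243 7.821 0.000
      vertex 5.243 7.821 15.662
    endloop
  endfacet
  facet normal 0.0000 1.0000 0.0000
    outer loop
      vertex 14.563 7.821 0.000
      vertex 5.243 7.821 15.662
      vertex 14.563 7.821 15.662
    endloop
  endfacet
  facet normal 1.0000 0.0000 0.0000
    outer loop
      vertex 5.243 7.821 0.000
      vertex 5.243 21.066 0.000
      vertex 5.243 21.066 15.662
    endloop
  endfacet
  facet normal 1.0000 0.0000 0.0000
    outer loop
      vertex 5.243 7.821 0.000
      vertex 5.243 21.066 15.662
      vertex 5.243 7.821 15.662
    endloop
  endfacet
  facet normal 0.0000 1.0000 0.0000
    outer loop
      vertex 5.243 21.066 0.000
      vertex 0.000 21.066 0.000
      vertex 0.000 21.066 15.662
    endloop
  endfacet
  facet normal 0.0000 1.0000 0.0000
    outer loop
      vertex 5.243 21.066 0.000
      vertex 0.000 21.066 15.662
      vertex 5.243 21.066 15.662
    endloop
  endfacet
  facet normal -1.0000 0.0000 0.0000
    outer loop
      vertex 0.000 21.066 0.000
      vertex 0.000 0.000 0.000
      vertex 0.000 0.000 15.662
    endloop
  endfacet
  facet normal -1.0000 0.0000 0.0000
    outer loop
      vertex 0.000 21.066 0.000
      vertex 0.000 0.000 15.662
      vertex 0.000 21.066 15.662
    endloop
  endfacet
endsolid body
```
; perimeter-only toolpath
G21 ; units = mm
G90 ; absolute positioning
G28 ; home
; layer 1
G0 Z3.916
G0 X0.000 Y0.000
G1 X14.563 Y0.000
G1 X14.563 Y7.821
G1 X5.243 Y7.821
G1 X5.243 Y21.066
G1 X0.000 Y21.066
G1 X0.000 Y0.000
; layer 2
G0 Z7.831
G0 X0.000 Y0.000
G1 X14.563 Y0.000
G1 X14.563 Y7.821
G1 X5.243 Y7.821
G1 X5.243 Y21.066
G1 X0.000 Y21.066
G1 X0.000 Y0.000
; layer 3
G0 Z11.747
G0 X0.000 Y0.000
G1 X14.563 Y0.000
G1 X14.563 Y7.821
G1 X5.243 Y7.821
G1 X5.243 Y21.066
G1 X0.000 Y21.066
G1 X0.000 Y0.000
; layer 4
G0 Z15.662
G0 X0.000 Y0.000
G1 X14.563 Y0.000
G1 X14.563 Y7.821
G1 X5.243 Y7.821
G1 X5.243 Y21.066
G1 X0.000 Y21.066
G1 X0.000 Y0.000
M2 ; end

The solid is an L-shaped prism: outer 14.6 × 21.1 mm, arm thicknesses ≈ 7.82 mm (horizontal) and 5.24 mm (vertical), extruded 15.7 mm in z. Slicing at Δz = 3.916 mm — 4 equal slices spanning the solid's height, so layer i sits at z = i·h/4 — gives 4 non-empty perimeters. Each is a 6-segment closed polygon; G0 lifts to the layer z and rapids to the start vertex, then G1 traces the edges.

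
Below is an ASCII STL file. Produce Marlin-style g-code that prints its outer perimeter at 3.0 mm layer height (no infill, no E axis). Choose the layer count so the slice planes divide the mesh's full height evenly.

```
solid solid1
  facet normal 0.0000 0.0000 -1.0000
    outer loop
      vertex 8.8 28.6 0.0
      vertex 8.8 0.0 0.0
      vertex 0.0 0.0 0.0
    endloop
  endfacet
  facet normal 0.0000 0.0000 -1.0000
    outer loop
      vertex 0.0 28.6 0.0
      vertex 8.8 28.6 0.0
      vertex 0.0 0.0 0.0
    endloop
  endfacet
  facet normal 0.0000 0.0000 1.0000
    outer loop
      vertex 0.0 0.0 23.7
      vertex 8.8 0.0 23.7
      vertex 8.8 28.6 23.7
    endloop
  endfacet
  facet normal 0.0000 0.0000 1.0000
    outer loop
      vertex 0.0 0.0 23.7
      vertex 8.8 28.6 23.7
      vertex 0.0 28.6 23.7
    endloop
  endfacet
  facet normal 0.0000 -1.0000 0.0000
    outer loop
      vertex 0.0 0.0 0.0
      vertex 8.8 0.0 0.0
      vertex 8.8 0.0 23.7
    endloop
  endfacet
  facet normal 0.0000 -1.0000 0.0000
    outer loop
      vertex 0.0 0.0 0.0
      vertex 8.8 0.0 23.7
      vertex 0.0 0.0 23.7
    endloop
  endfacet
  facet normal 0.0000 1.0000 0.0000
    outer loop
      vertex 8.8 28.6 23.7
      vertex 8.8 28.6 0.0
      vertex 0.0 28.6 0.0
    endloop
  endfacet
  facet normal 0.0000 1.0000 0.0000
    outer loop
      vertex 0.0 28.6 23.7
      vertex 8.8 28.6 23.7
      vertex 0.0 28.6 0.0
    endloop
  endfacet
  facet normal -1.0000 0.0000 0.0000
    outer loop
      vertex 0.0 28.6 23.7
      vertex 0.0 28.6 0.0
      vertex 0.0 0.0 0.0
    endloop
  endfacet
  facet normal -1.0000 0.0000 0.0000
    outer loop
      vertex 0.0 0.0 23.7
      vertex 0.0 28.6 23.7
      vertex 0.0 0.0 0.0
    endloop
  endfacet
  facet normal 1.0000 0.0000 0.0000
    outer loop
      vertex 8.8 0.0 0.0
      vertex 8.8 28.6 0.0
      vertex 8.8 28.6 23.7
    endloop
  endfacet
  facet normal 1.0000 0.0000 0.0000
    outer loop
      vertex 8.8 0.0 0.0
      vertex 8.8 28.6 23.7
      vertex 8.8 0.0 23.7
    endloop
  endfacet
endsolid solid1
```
; perimeter-only toolpath
G21 ; units = mm
G90 ; absolute positioning
G28 ; home
; layer 1
G0 Z3.0
G0 X0.0 Y0.0
G1 X8.8 Y0.0
G1 X8.8 Y28.6
G1 X0.0 Y28.6
G1 X0.0 Y0.0
; layer 2
G0 Z5.9
G0 X0.0 Y0.0
G1 X8.8 Y0.0
G1 X8.8 Y28.6
G1 X0.0 Y28.6
G1 X0.0 Y0.0
; layer 3
G0 Z8.9
G0 X0.0 Y0.0
G1 X8.8 Y0.0
G1 X8.8 Y28.6
G1 X0.0 Y28.6
G1 X0.0 Y0.0
; layer 4
G0 Z11.8
G0 X0.0 Y0.0
G1 X8.8 Y0.0
G1 X8.8 Y28.6
G1 X0.0 Y28.6
G1 X0.0 Y0.0
; layer 5
G0 Z14.8
G0 X0.0 Y0.0
G1 X8.8 Y0.0
G1 X8.8 Y28.6
G1 X0.0 Y28.6
G1 X0.0 Y0.0
; layer 6
G0 Z17.8
G0 X0.0 Y0.0
G1 X8.8 Y0.0
G1 X8.8 Y28.6
G1 X0.0 Y28.6
G1 X0.0 Y0.0
; layer 7
G0 Z20.7
G0 X0.0 Y0.0
G1 X8.8 Y0.0
G1 X8.8 Y28.6
G1 X0.0 Y28.6
G1 X0.0 Y0.0
; layer 8
G0 Z23.7
G0 X0.0 Y0.0
G1 X8.8 Y0.0
G1 X8.8 Y28.6
G1 X0.0 Y28.6
G1 X0.0 Y0.0
M2 ; end

The solid is a rectangular box, roughly 8.8 × 28.6 mm footprint and 23.7 mm tall. Slicing at Δz = 3.0 mm — 8 equal slices spanning the solid's height, so layer i sits at z = i·h/8 — gives 8 non-empty perimeters. Each is a 4-segment closed polygon; G0 lifts to the layer z and rapids to the start vertex, then G1 traces the edges.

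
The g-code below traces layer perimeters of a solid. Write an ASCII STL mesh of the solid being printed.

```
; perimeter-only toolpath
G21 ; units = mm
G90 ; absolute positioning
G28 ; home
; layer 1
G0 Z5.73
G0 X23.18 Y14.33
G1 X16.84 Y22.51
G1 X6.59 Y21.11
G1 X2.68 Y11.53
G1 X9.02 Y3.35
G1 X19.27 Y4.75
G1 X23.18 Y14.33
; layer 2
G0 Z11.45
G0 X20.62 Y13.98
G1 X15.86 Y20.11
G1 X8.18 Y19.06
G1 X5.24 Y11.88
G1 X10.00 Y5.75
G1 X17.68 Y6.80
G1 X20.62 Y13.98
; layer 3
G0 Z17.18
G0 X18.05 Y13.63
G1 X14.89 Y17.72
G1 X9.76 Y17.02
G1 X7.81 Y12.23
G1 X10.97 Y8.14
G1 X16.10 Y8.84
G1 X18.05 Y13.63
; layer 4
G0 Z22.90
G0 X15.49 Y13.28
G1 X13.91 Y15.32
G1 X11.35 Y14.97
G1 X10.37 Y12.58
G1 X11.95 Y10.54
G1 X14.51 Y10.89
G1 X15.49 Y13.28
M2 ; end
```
solid part
  facet normal 0.0000 0.0000 -1.0000
    outer loop
      vertex 5.01 23.15 0.00
      vertex 17.82 24.90 0.00
      vertex 25.74 14.68 0.00
    endloop
  endfacet
  facet normal 0.0000 0.0000 -1.0000
    outer loop
      vertex 0.12 11.18 0.00
      vertex 5.01 23.15 0.00
      vertex 25.74 14.68 0.00
    endloop
  endfacet
  facet normal 0.0000 0.0000 -1.0000
    outer loop
      vertex 8.04 0.96 0.00
      vertex 0.12 11.18 0.00
      vertex 25.74 14.68 0.00
    endloop
  endfacet
  facet normal 0.0000 0.0000 -1.0000
    outer loop
      vertex 20.85 2.71 0.00
      vertex 8.04 0.96 0.00
      vertex 25.74 14.68 0.00
    endloop
  endfacet
  facet normal 0.7361 0.5705 0.3642
    outer loop
      vertex 25.74 14.68 0.00
      vertex 17.82 24.90 0.00
      vertex 12.93 12.93 28.63
    endloop
  endfacet
  facet normal -0.1261 0.9227 0.3643
    outer loop
      vertex 17.82 24.90 0.00
      vertex 5.01 23.15 0.00
      vertex 12.93 12.93 28.63
    endloop
  endfacet
  facet normal -0.8621 0.3522 0.3642
    outer loop
      vertex 5.01 23.15 0.00
      vertex 0.12 11.18 0.00
      vertex 12.93 12.93 28.63
    endloop
  endfacet
  facet normal -0.7361 -0.5705 0.3642
    outer loop
      vertex 0.12 11.18 0.00
      vertex 8.04 0.96 0.00
      vertex 12.93 12.93 28.63
    endloop
  endfacet
  facet normal 0.1261 -0.9227 0.3643
    outer loop
      vertex 8.04 0.96 0.00
      vertex 20.85 2.71 0.00
      vertex 12.93 12.93 28.63
    endloop
  endfacet
  facet normal 0.8621 -0.3522 0.3642
    outer loop
      vertex 20.85 2.71 0.00
      vertex 25.74 14.68 0.00
      vertex 12.93 12.93 28.63
    endloop
  endfacet
endsolid part

The G0 Z moves step by Δz≈5.73 mm. The G1 loops shrink linearly with z, so the solid tapers from its base footprint up to z≈28.6. Closing with a flat bottom cap and the tapered top and triangulating gives 10 facets — a regular 6-sided pyramid, base circumscribed radius ≈ 12.9 mm, apex at z ≈ 28.6 mm.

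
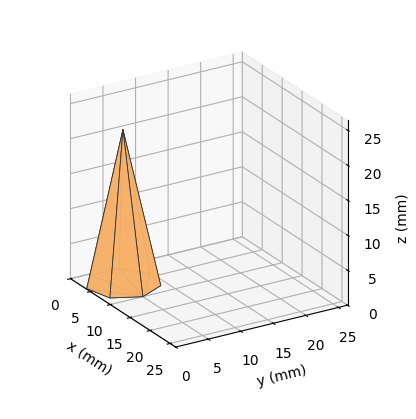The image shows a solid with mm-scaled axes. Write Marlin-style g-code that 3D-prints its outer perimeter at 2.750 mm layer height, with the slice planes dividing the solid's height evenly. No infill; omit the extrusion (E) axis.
Reading the render: the shape is a regular 7-sided pyramid, base circumscribed radius ≈ 5 mm, apex at z ≈ 22 mm (dimensions read to the nearest mm from the axis ticks). For the g-code, the solid's height is divided into equal slices at the stated Δz and each level perimeter traced with G1 moves after a G0 lift.

; perimeter-only toolpath
G21 ; units = mm
G90 ; absolute positioning
G28 ; home
; layer 1
G0 Z2.750
G0 X9.375 Y5.000
G1 X7.727 Y8.420
G1 X4.026 Y9.266
G1 X1.058 Y6.898
G1 X1.058 Y3.102
G1 X4.026 Y0.734
G1 X7.727 Y1.580
G1 X9.375 Y5.000
; layer 2
G0 Z5.500
G0 X8.750 Y5.000
G1 X7.338 Y7.932
G1 X4.165 Y8.656
G1 X1.621 Y6.627
G1 X1.621 Y3.373
G1 X4.165 Y1.344
G1 X7.338 Y2.068
G1 X8.750 Y5.000
; layer 3
G0 Z8.250
G0 X8.125 Y5.000
G1 X6.948 Y7.443
G1 X4.304 Y8.047
G1 X2.184 Y6.356
G1 X2.184 Y3.644
G1 X4.304 Y1.953
G1 X6.948 Y2.557
G1 X8.125 Y5.000
; layer 4
G0 Z11.000
G0 X7.500 Y5.000
G1 X6.559 Y6.955
G1 X4.444 Y7.438
G1 X2.748 Y6.085
G1 X2.748 Y3.915
G1 X4.444 Y2.562
G1 X6.559 Y3.046
G1 X7.500 Y5.000
; layer 5
G0 Z13.750
G0 X6.875 Y5.000
G1 X6.169 Y6.466
G1 X4.583 Y6.828
G1 X3.311 Y5.813
G1 X3.311 Y4.187
G1 X4.583 Y3.172
G1 X6.169 Y3.534
G1 X6.875 Y5.000
; layer 6
G0 Z16.500
G0 X6.250 Y5.000
G1 X5.779 Y5.977
G1 X4.722 Y6.219
G1 X3.874 Y5.542
G1 X3.874 Y4.458
G1 X4.722 Y3.781
G1 X5.779 Y4.023
G1 X6.250 Y5.000
; layer 7
G0 Z19.250
G0 X5.625 Y5.000
G1 X5.390 Y5.489
G1 X4.861 Y5.609
G1 X4.437 Y5.271
G1 X4.437 Y4.729
G1 X4.861 Y4.391
G1 X5.390 Y4.511
G1 X5.625 Y5.000
M2 ; end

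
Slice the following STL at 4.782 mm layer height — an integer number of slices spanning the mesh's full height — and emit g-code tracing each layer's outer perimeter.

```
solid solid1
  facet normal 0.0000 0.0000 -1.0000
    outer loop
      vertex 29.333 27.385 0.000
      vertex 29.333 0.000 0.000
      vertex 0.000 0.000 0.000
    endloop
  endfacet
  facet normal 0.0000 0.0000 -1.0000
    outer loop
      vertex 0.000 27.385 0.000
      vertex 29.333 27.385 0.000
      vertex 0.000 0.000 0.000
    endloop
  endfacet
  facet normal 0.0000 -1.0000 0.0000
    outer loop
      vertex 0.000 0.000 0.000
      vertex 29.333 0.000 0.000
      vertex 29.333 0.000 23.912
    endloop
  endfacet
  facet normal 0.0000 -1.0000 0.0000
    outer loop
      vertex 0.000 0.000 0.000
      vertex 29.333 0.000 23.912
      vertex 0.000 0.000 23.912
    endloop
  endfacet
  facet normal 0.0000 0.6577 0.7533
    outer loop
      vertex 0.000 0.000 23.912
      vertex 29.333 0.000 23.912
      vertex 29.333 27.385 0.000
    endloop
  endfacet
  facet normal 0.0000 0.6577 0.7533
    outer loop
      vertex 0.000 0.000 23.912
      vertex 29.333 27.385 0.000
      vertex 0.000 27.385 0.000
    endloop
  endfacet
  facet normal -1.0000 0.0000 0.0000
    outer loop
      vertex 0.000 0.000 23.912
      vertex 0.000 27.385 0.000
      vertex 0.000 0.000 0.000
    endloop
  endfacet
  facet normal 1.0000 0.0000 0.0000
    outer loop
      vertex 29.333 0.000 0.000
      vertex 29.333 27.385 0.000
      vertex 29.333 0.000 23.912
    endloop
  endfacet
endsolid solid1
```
; perimeter-only toolpath
G21 ; units = mm
G90 ; absolute positioning
G28 ; home
; layer 1
G0 Z4.782
G0 X0.000 Y0.000
G1 X29.333 Y0.000
G1 X29.333 Y21.908
G1 X0.000 Y21.908
G1 X0.000 Y0.000
; layer 2
G0 Z9.565
G0 X0.000 Y0.000
G1 X29.333 Y0.000
G1 X29.333 Y16.431
G1 X0.000 Y16.431
G1 X0.000 Y0.000
; layer 3
G0 Z14.347
G0 X0.000 Y0.000
G1 X29.333 Y0.000
G1 X29.333 Y10.954
G1 X0.000 Y10.954
G1 X0.000 Y0.000
; layer 4
G0 Z19.130
G0 X0.000 Y0.000
G1 X29.333 Y0.000
G1 X29.333 Y5.477
G1 X0.000 Y5.477
G1 X0.000 Y0.000
M2 ; end

The solid is a wedge (ramp): 29.3 × 27.4 mm base, rising to 23.9 mm along the y=0 edge and sloping linearly to z=0 at y=27.4. Slicing at Δz = 4.782 mm — 5 equal slices spanning the solid's height, so layer i sits at z = i·h/5 — gives 4 non-empty perimeters. Each is a 4-segment closed polygon; G0 lifts to the layer z and rapids to the start vertex, then G1 traces the edges. The cross-section shrinks linearly with z (the slice at the apex is degenerate and omitted).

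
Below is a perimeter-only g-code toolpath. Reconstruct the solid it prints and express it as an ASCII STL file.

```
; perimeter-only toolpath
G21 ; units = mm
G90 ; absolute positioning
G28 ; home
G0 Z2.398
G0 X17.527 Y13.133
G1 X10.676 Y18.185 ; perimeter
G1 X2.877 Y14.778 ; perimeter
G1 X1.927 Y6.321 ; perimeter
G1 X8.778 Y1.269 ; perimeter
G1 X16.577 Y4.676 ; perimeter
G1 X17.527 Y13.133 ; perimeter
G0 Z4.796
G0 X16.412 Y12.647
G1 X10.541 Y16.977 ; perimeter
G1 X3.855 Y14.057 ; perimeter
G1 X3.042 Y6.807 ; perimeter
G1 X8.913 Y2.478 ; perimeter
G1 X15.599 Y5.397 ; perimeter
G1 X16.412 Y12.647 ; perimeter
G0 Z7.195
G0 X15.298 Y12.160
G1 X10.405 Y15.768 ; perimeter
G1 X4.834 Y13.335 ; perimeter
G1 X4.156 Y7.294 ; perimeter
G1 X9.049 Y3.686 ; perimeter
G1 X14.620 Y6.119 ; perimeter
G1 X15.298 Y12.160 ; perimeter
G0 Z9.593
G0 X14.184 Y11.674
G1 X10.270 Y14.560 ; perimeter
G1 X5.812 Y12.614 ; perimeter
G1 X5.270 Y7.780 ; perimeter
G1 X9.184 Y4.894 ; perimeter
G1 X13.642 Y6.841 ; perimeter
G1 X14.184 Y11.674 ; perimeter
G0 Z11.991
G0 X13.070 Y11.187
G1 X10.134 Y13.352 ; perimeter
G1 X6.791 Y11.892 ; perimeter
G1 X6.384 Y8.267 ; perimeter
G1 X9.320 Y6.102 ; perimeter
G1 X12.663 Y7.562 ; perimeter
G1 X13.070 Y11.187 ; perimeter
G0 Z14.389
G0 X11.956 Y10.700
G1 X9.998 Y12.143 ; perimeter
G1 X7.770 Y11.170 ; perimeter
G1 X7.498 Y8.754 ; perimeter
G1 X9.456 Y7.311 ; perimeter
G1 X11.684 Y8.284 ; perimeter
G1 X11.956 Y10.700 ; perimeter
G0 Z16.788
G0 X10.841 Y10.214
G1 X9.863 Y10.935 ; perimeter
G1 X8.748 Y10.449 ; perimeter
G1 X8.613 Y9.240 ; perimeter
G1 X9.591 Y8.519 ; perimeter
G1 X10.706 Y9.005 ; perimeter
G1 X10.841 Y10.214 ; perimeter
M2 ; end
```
solid part
  facet normal 0.0000 0.0000 -1.0000
    outer loop
      vertex 1.898 15.500 0.000
      vertex 10.812 19.393 0.000
      vertex 18.641 13.620 0.000
    endloop
  endfacet
  facet normal 0.0000 0.0000 -1.0000
    outer loop
      vertex 0.813 5.834 0.000
      vertex 1.898 15.500 0.000
      vertex 18.641 13.620 0.000
    endloop
  endfacet
  facet normal 0.0000 0.0000 -1.0000
    outer loop
      vertex 8.642 0.061 0.000
      vertex 0.813 5.834 0.000
      vertex 18.641 13.620 0.000
    endloop
  endfacet
  facet normal 0.0000 0.0000 -1.0000
    outer loop
      vertex 17.556 3.954 0.000
      vertex 8.642 0.061 0.000
      vertex 18.641 13.620 0.000
    endloop
  endfacet
  facet normal 0.5434 0.7369 0.4020
    outer loop
      vertex 18.641 13.620 0.000
      vertex 10.812 19.393 0.000
      vertex 9.727 9.727 19.186
    endloop
  endfacet
  facet normal -0.3665 0.8391 0.4020
    outer loop
      vertex 10.812 19.393 0.000
      vertex 1.898 15.500 0.000
      vertex 9.727 9.727 19.186
    endloop
  endfacet
  facet normal -0.9099 0.1021 0.4020
    outer loop
      vertex 1.898 15.500 0.000
      vertex 0.813 5.834 0.000
      vertex 9.727 9.727 19.186
    endloop
  endfacet
  facet normal -0.5434 -0.7369 0.4020
    outer loop
      vertex 0.813 5.834 0.000
      vertex 8.642 0.061 0.000
      vertex 9.727 9.727 19.186
    endloop
  endfacet
  facet normal 0.3665 -0.8391 0.4020
    outer loop
      vertex 8.642 0.061 0.000
      vertex 17.556 3.954 0.000
      vertex 9.727 9.727 19.186
    endloop
  endfacet
  facet normal 0.9099 -0.1021 0.4020
    outer loop
      vertex 17.556 3.954 0.000
      vertex 18.641 13.620 0.000
      vertex 9.727 9.727 19.186
    endloop
  endfacet
endsolid part

The G0 Z moves step by Δz≈2.398 mm. The G1 loops shrink linearly with z, so the solid tapers from its base footprint up to z≈19.2. Closing with a flat bottom cap and the tapered top and triangulating gives 10 facets — a regular 6-sided pyramid, base circumscribed radius ≈ 9.73 mm, apex at z ≈ 19.2 mm.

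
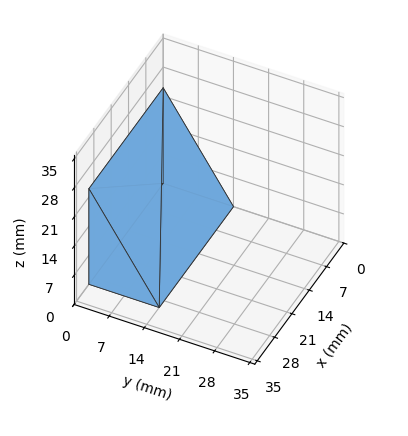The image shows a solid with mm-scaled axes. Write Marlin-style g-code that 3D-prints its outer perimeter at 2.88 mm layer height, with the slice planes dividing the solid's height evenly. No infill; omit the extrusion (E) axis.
Reading the render: the shape is a wedge (ramp): 30 × 14 mm base, rising to 23 mm along the y=0 edge and sloping linearly to z=0 at y=14 (dimensions read to the nearest mm from the axis ticks). For the g-code, the solid's height is divided into equal slices at the stated Δz and each level perimeter traced with G1 moves after a G0 lift.

; perimeter-only toolpath
G21 ; units = mm
G90 ; absolute positioning
G28 ; home
; layer 1
G0 Z2.88
G0 X0.00 Y0.00
G1 X30.00 Y0.00
G1 X30.00 Y12.25
G1 X0.00 Y12.25
G1 X0.00 Y0.00
; layer 2
G0 Z5.75
G0 X0.00 Y0.00
G1 X30.00 Y0.00
G1 X30.00 Y10.50
G1 X0.00 Y10.50
G1 X0.00 Y0.00
; layer 3
G0 Z8.62
G0 X0.00 Y0.00
G1 X30.00 Y0.00
G1 X30.00 Y8.75
G1 X0.00 Y8.75
G1 X0.00 Y0.00
; layer 4
G0 Z11.50
G0 X0.00 Y0.00
G1 X30.00 Y0.00
G1 X30.00 Y7.00
G1 X0.00 Y7.00
G1 X0.00 Y0.00
; layer 5
G0 Z14.38
G0 X0.00 Y0.00
G1 X30.00 Y0.00
G1 X30.00 Y5.25
G1 X0.00 Y5.25
G1 X0.00 Y0.00
; layer 6
G0 Z17.25
G0 X0.00 Y0.00
G1 X30.00 Y0.00
G1 X30.00 Y3.50
G1 X0.00 Y3.50
G1 X0.00 Y0.00
; layer 7
G0 Z20.12
G0 X0.00 Y0.00
G1 X30.00 Y0.00
G1 X30.00 Y1.75
G1 X0.00 Y1.75
G1 X0.00 Y0.00
M2 ; end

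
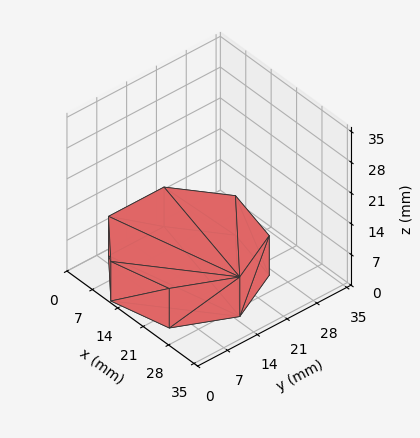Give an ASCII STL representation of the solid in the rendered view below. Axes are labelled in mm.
Reading the render: the shape is a regular 7-sided prism (a cylinder approximated with 7 flat sides), circumscribed radius ≈ 15 mm, height ≈ 9 mm (dimensions read to the nearest mm from the axis ticks). For the STL, each face is triangulated and given an outward normal.

solid part
  facet normal 0.0000 0.0000 -1.0000
    outer loop
      vertex 11.662 29.624 0.000
      vertex 24.352 26.727 0.000
      vertex 30.000 15.000 0.000
    endloop
  endfacet
  facet normal 0.0000 0.0000 -1.0000
    outer loop
      vertex 1.485 21.508 0.000
      vertex 11.662 29.624 0.000
      vertex 30.000 15.000 0.000
    endloop
  endfacet
  facet normal 0.0000 0.0000 -1.0000
    outer loop
      vertex 1.485 8.492 0.000
      vertex 1.485 21.508 0.000
      vertex 30.000 15.000 0.000
    endloop
  endfacet
  facet normal 0.0000 0.0000 -1.0000
    outer loop
      vertex 11.662 0.376 0.000
      vertex 1.485 8.492 0.000
      vertex 30.000 15.000 0.000
    endloop
  endfacet
  facet normal 0.0000 0.0000 -1.0000
    outer loop
      vertex 24.352 3.273 0.000
      vertex 11.662 0.376 0.000
      vertex 30.000 15.000 0.000
    endloop
  endfacet
  facet normal 0.0000 0.0000 1.0000
    outer loop
      vertex 30.000 15.000 9.000
      vertex 24.352 26.727 9.000
      vertex 11.662 29.624 9.000
    endloop
  endfacet
  facet normal 0.0000 0.0000 1.0000
    outer loop
      vertex 30.000 15.000 9.000
      vertex 11.662 29.624 9.000
      vertex 1.485 21.508 9.000
    endloop
  endfacet
  facet normal 0.0000 0.0000 1.0000
    outer loop
      vertex 30.000 15.000 9.000
      vertex 1.485 21.508 9.000
      vertex 1.485 8.492 9.000
    endloop
  endfacet
  facet normal 0.0000 0.0000 1.0000
    outer loop
      vertex 30.000 15.000 9.000
      vertex 1.485 8.492 9.000
      vertex 11.662 0.376 9.000
    endloop
  endfacet
  facet normal 0.0000 0.0000 1.0000
    outer loop
      vertex 30.000 15.000 9.000
      vertex 11.662 0.376 9.000
      vertex 24.352 3.273 9.000
    endloop
  endfacet
  facet normal 0.9010 0.4339 0.0000
    outer loop
      vertex 30.000 15.000 0.000
      vertex 24.352 26.727 0.000
      vertex 24.352 26.727 9.000
    endloop
  endfacet
  facet normal 0.9010 0.4339 0.0000
    outer loop
      vertex 30.000 15.000 0.000
      vertex 24.352 26.727 9.000
      vertex 30.000 15.000 9.000
    endloop
  endfacet
  facet normal 0.2226 0.9749 0.0000
    outer loop
      vertex 24.352 26.727 0.000
      vertex 11.662 29.624 0.000
      vertex 11.662 29.624 9.000
    endloop
  endfacet
  facet normal 0.2226 0.9749 0.0000
    outer loop
      vertex 24.352 26.727 0.000
      vertex 11.662 29.624 9.000
      vertex 24.352 26.727 9.000
    endloop
  endfacet
  facet normal -0.6235 0.7818 0.0000
    outer loop
      vertex 11.662 29.624 0.000
      vertex 1.485 21.508 0.000
      vertex 1.485 21.508 9.000
    endloop
  endfacet
  facet normal -0.6235 0.7818 0.0000
    outer loop
      vertex 11.662 29.624 0.000
      vertex 1.485 21.508 9.000
      vertex 11.662 29.624 9.000
    endloop
  endfacet
  facet normal -1.0000 0.0000 0.0000
    outer loop
      vertex 1.485 21.508 0.000
      vertex 1.485 8.492 0.000
      vertex 1.485 8.492 9.000
    endloop
  endfacet
  facet normal -1.0000 0.0000 0.0000
    outer loop
      vertex 1.485 21.508 0.000
      vertex 1.485 8.492 9.000
      vertex 1.485 21.508 9.000
    endloop
  endfacet
  facet normal -0.6235 -0.7818 0.0000
    outer loop
      vertex 1.485 8.492 0.000
      vertex 11.662 0.376 0.000
      vertex 11.662 0.376 9.000
    endloop
  endfacet
  facet normal -0.6235 -0.7818 0.0000
    outer loop
      vertex 1.485 8.492 0.000
      vertex 11.662 0.376 9.000
      vertex 1.485 8.492 9.000
    endloop
  endfacet
  facet normal 0.2226 -0.9749 0.0000
    outer loop
      vertex 11.662 0.376 0.000
      vertex 24.352 3.273 0.000
      vertex 24.352 3.273 9.000
    endloop
  endfacet
  facet normal 0.2226 -0.9749 0.0000
    outer loop
      vertex 11.662 0.376 0.000
      vertex 24.352 3.273 9.000
      vertex 11.662 0.376 9.000
    endloop
  endfacet
  facet normal 0.9010 -0.4339 0.0000
    outer loop
      vertex 24.352 3.273 0.000
      vertex 30.000 15.000 0.000
      vertex 30.000 15.000 9.000
    endloop
  endfacet
  facet normal 0.9010 -0.4339 0.0000
    outer loop
      vertex 24.352 3.273 0.000
      vertex 30.000 15.000 9.000
      vertex 24.352 3.273 9.000
    endloop
  endfacet
endsolid part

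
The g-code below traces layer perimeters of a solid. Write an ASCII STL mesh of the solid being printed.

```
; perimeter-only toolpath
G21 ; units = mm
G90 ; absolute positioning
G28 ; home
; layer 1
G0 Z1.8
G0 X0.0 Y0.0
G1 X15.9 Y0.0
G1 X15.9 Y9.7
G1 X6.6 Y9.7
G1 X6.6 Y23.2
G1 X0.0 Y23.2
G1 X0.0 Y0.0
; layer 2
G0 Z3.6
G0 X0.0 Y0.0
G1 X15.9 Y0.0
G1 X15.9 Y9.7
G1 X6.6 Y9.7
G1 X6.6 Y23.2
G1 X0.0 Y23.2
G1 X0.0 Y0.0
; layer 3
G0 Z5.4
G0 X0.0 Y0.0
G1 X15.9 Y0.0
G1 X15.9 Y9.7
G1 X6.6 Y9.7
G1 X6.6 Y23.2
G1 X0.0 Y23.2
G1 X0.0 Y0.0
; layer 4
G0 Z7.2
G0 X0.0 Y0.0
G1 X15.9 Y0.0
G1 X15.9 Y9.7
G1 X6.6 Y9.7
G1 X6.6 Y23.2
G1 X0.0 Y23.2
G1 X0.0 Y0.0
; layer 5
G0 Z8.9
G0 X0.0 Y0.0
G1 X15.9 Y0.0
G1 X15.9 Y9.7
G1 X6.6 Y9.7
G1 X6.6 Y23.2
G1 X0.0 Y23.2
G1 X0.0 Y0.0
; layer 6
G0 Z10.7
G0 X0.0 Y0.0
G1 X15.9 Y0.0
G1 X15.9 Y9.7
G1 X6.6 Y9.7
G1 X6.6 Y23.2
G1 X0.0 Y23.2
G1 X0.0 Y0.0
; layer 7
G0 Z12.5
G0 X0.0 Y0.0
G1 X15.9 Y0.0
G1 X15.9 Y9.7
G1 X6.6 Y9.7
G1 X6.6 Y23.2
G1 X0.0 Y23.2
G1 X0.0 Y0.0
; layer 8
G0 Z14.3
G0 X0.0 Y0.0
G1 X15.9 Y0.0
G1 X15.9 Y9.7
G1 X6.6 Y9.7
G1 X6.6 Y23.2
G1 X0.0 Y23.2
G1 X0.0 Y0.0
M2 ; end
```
solid part
  facet normal 0.0000 0.0000 -1.0000
    outer loop
      vertex 15.9 9.7 0.0
      vertex 15.9 0.0 0.0
      vertex 0.0 0.0 0.0
    endloop
  endfacet
  facet normal 0.0000 0.0000 -1.0000
    outer loop
      vertex 6.6 9.7 0.0
      vertex 15.9 9.7 0.0
      vertex 0.0 0.0 0.0
    endloop
  endfacet
  facet normal 0.0000 0.0000 -1.0000
    outer loop
      vertex 6.6 23.2 0.0
      vertex 6.6 9.7 0.0
      vertex 0.0 0.0 0.0
    endloop
  endfacet
  facet normal 0.0000 0.0000 -1.0000
    outer loop
      vertex 0.0 23.2 0.0
      vertex 6.6 23.2 0.0
      vertex 0.0 0.0 0.0
    endloop
  endfacet
  facet normal 0.0000 0.0000 1.0000
    outer loop
      vertex 0.0 0.0 14.3
      vertex 15.9 0.0 14.3
      vertex 15.9 9.7 14.3
    endloop
  endfacet
  facet normal 0.0000 0.0000 1.0000
    outer loop
      vertex 0.0 0.0 14.3
      vertex 15.9 9.7 14.3
      vertex 6.6 9.7 14.3
    endloop
  endfacet
  facet normal 0.0000 0.0000 1.0000
    outer loop
      vertex 0.0 0.0 14.3
      vertex 6.6 9.7 14.3
      vertex 6.6 23.2 14.3
    endloop
  endfacet
  facet normal 0.0000 0.0000 1.0000
    outer loop
      vertex 0.0 0.0 14.3
      vertex 6.6 23.2 14.3
      vertex 0.0 23.2 14.3
    endloop
  endfacet
  facet normal 0.0000 -1.0000 0.0000
    outer loop
      vertex 0.0 0.0 0.0
      vertex 15.9 0.0 0.0
      vertex 15.9 0.0 14.3
    endloop
  endfacet
  facet normal 0.0000 -1.0000 0.0000
    outer loop
      vertex 0.0 0.0 0.0
      vertex 15.9 0.0 14.3
      vertex 0.0 0.0 14.3
    endloop
  endfacet
  facet normal 1.0000 0.0000 0.0000
    outer loop
      vertex 15.9 0.0 0.0
      vertex 15.9 9.7 0.0
      vertex 15.9 9.7 14.3
    endloop
  endfacet
  facet normal 1.0000 0.0000 0.0000
    outer loop
      vertex 15.9 0.0 0.0
      vertex 15.9 9.7 14.3
      vertex 15.9 0.0 14.3
    endloop
  endfacet
  facet normal 0.0000 1.0000 0.0000
    outer loop
      vertex 15.9 9.7 0.0
      vertex 6.6 9.7 0.0
      vertex 6.6 9.7 14.3
    endloop
  endfacet
  facet normal 0.0000 1.0000 0.0000
    outer loop
      vertex 15.9 9.7 0.0
      vertex 6.6 9.7 14.3
      vertex 15.9 9.7 14.3
    endloop
  endfacet
  facet normal 1.0000 0.0000 0.0000
    outer loop
      vertex 6.6 9.7 0.0
      vertex 6.6 23.2 0.0
      vertex 6.6 23.2 14.3
    endloop
  endfacet
  facet normal 1.0000 0.0000 0.0000
    outer loop
      vertex 6.6 9.7 0.0
      vertex 6.6 23.2 14.3
      vertex 6.6 9.7 14.3
    endloop
  endfacet
  facet normal 0.0000 1.0000 0.0000
    outer loop
      vertex 6.6 23.2 0.0
      vertex 0.0 23.2 0.0
      vertex 0.0 23.2 14.3
    endloop
  endfacet
  facet normal 0.0000 1.0000 0.0000
    outer loop
      vertex 6.6 23.2 0.0
      vertex 0.0 23.2 14.3
      vertex 6.6 23.2 14.3
    endloop
  endfacet
  facet normal -1.0000 0.0000 0.0000
    outer loop
      vertex 0.0 23.2 0.0
      vertex 0.0 0.0 0.0
      vertex 0.0 0.0 14.3
    endloop
  endfacet
  facet normal -1.0000 0.0000 0.0000
    outer loop
      vertex 0.0 23.2 0.0
      vertex 0.0 0.0 14.3
      vertex 0.0 23.2 14.3
    endloop
  endfacet
endsolid part

The G0 Z moves step by Δz≈1.8 mm. Every layer's G1 loop is the same polygon, so the solid is a straight extrusion of it from z=0 to z≈14.3. Closing with flat bottom and top caps and triangulating gives 20 facets — an L-shaped prism: outer 15.9 × 23.2 mm, arm thicknesses ≈ 9.7 mm (horizontal) and 6.6 mm (vertical), extruded 14.3 mm in z.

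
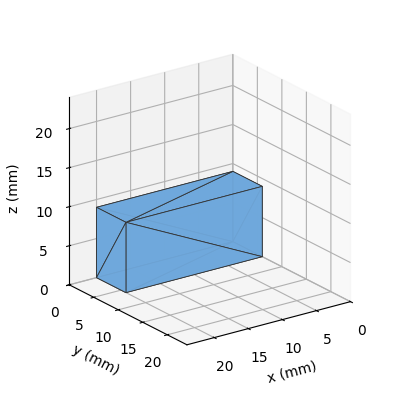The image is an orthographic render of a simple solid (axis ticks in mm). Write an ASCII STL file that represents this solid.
Reading the render: the shape is a rectangular box, roughly 20 × 6 mm footprint and 9 mm tall (dimensions read to the nearest mm from the axis ticks). For the STL, each face is triangulated and given an outward normal.

solid part
  facet normal 0.0000 0.0000 -1.0000
    outer loop
      vertex 20.0 6.0 0.0
      vertex 20.0 0.0 0.0
      vertex 0.0 0.0 0.0
    endloop
  endfacet
  facet normal 0.0000 0.0000 -1.0000
    outer loop
      vertex 0.0 6.0 0.0
      vertex 20.0 6.0 0.0
      vertex 0.0 0.0 0.0
    endloop
  endfacet
  facet normal 0.0000 0.0000 1.0000
    outer loop
      vertex 0.0 0.0 9.0
      vertex 20.0 0.0 9.0
      vertex 20.0 6.0 9.0
    endloop
  endfacet
  facet normal 0.0000 0.0000 1.0000
    outer loop
      vertex 0.0 0.0 9.0
      vertex 20.0 6.0 9.0
      vertex 0.0 6.0 9.0
    endloop
  endfacet
  facet normal 0.0000 -1.0000 0.0000
    outer loop
      vertex 0.0 0.0 0.0
      vertex 20.0 0.0 0.0
      vertex 20.0 0.0 9.0
    endloop
  endfacet
  facet normal 0.0000 -1.0000 0.0000
    outer loop
      vertex 0.0 0.0 0.0
      vertex 20.0 0.0 9.0
      vertex 0.0 0.0 9.0
    endloop
  endfacet
  facet normal 0.0000 1.0000 0.0000
    outer loop
      vertex 20.0 6.0 9.0
      vertex 20.0 6.0 0.0
      vertex 0.0 6.0 0.0
    endloop
  endfacet
  facet normal 0.0000 1.0000 0.0000
    outer loop
      vertex 0.0 6.0 9.0
      vertex 20.0 6.0 9.0
      vertex 0.0 6.0 0.0
    endloop
  endfacet
  facet normal -1.0000 0.0000 0.0000
    outer loop
      vertex 0.0 6.0 9.0
      vertex 0.0 6.0 0.0
      vertex 0.0 0.0 0.0
    endloop
  endfacet
  facet normal -1.0000 0.0000 0.0000
    outer loop
      vertex 0.0 0.0 9.0
      vertex 0.0 6.0 9.0
      vertex 0.0 0.0 0.0
    endloop
  endfacet
  facet normal 1.0000 0.0000 0.0000
    outer loop
      vertex 20.0 0.0 0.0
      vertex 20.0 6.0 0.0
      vertex 20.0 6.0 9.0
    endloop
  endfacet
  facet normal 1.0000 0.0000 0.0000
    outer loop
      vertex 20.0 0.0 0.0
      vertex 20.0 6.0 9.0
      vertex 20.0 0.0 9.0
    endloop
  endfacet
endsolid part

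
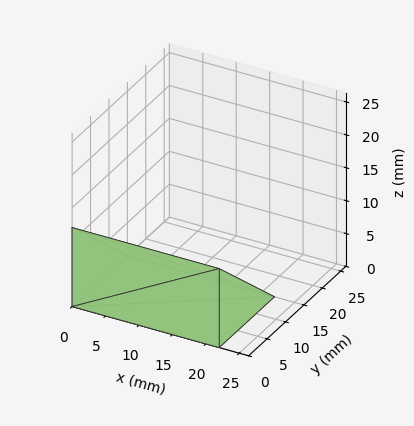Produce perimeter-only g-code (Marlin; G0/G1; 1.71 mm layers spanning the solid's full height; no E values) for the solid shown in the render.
Reading the render: the shape is a wedge (ramp): 22 × 15 mm base, rising to 12 mm along the y=0 edge and sloping linearly to z=0 at y=15 (dimensions read to the nearest mm from the axis ticks). For the g-code, the solid's height is divided into equal slices at the stated Δz and each level perimeter traced with G1 moves after a G0 lift.

; perimeter-only toolpath
G21 ; units = mm
G90 ; absolute positioning
G28 ; home
; layer 1
G0 Z1.71
G0 X0.00 Y0.00
G1 X22.00 Y0.00
G1 X22.00 Y12.86
G1 X0.00 Y12.86
G1 X0.00 Y0.00
; layer 2
G0 Z3.43
G0 X0.00 Y0.00
G1 X22.00 Y0.00
G1 X22.00 Y10.71
G1 X0.00 Y10.71
G1 X0.00 Y0.00
; layer 3
G0 Z5.14
G0 X0.00 Y0.00
G1 X22.00 Y0.00
G1 X22.00 Y8.57
G1 X0.00 Y8.57
G1 X0.00 Y0.00
; layer 4
G0 Z6.86
G0 X0.00 Y0.00
G1 X22.00 Y0.00
G1 X22.00 Y6.43
G1 X0.00 Y6.43
G1 X0.00 Y0.00
; layer 5
G0 Z8.57
G0 X0.00 Y0.00
G1 X22.00 Y0.00
G1 X22.00 Y4.29
G1 X0.00 Y4.29
G1 X0.00 Y0.00
; layer 6
G0 Z10.29
G0 X0.00 Y0.00
G1 X22.00 Y0.00
G1 X22.00 Y2.14
G1 X0.00 Y2.14
G1 X0.00 Y0.00
M2 ; end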